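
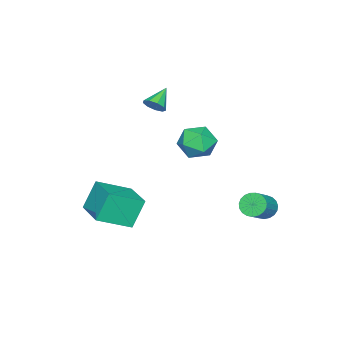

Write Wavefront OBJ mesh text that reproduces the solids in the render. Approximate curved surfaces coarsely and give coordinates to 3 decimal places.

v -0.381 -3.51 -4.111
v -1.142 -3.213 -2.485
v 0.891 -1.839 -3.821
v 0.129 -1.542 -2.195
v 1.031 -4.738 -3.225
v 0.269 -4.441 -1.599
v 2.302 -3.067 -2.935
v 1.541 -2.77 -1.309
v -1.928 1.419 2.102
v -1.193 0.905 2.764
v -1.927 -0.005 0.996
v -1.192 -0.519 1.658
v -2.238 -0.355 2.008
v -2.238 0.525 2.691
v -0.882 0.375 1.069
v -0.882 1.255 1.752
v -0.546 0.26 2.125
v -1.384 -0.191 2.706
v -1.736 1.091 1.054
v -2.574 0.64 1.635
v -4.228 2.847 -3.49
v -3.919 3.355 -3.963
v -2.644 3.401 -3.084
v -2.952 2.893 -2.61
v -4.069 3.541 -3.756
v -2.793 3.586 -2.877
v -4.246 3.607 -3.503
v -2.97 3.652 -2.623
v -4.42 3.541 -3.247
v -3.144 3.587 -2.368
v -4.56 3.356 -3.033
v -3.285 3.401 -2.154
v -4.644 3.083 -2.899
v -3.368 3.128 -2.019
v -4.655 2.768 -2.866
v -3.379 2.814 -1.987
v -4.592 2.468 -2.941
v -3.317 2.513 -2.062
v -4.467 2.233 -3.111
v -3.191 2.278 -2.232
v -4.3 2.104 -3.347
v -3.024 2.15 -2.467
v -4.12 2.104 -3.607
v -2.845 2.15 -2.728
v -3.96 2.232 -3.847
v -2.684 2.278 -2.968
v -3.845 2.467 -4.025
v -2.57 2.512 -3.146
v -3.797 2.767 -4.111
v -2.521 2.813 -3.231
v -3.823 3.082 -4.089
v -2.548 3.127 -3.209
v -2.334 -2.564 3.247
v -2.022 -2.176 3.68
v -3.466 -2.556 4.053
v -2.238 -1.924 3.374
v -2.499 -1.971 3.009
v -2.683 -2.296 2.755
v -2.703 -2.747 2.731
v -2.551 -3.112 2.948
v -2.297 -3.221 3.305
v -2.061 -3.023 3.635
v -1.952 -2.61 3.783
f 2 4 1
f 5 2 1
f 1 4 3
f 3 5 1
f 2 8 4
f 6 2 5
f 6 8 2
f 4 8 3
f 7 5 3
f 3 8 7
f 7 6 5
f 8 6 7
f 9 20 14
f 9 14 10
f 9 10 16
f 9 16 19
f 9 19 20
f 10 14 18
f 14 20 13
f 20 19 11
f 19 16 15
f 16 10 17
f 12 18 13
f 12 13 11
f 12 11 15
f 12 15 17
f 12 17 18
f 13 18 14
f 11 13 20
f 15 11 19
f 17 15 16
f 18 17 10
f 22 21 25
f 22 25 23
f 23 25 26
f 23 26 24
f 25 21 27
f 25 27 26
f 26 27 28
f 26 28 24
f 27 21 29
f 27 29 28
f 28 29 30
f 28 30 24
f 29 21 31
f 29 31 30
f 30 31 32
f 30 32 24
f 31 21 33
f 31 33 32
f 32 33 34
f 32 34 24
f 33 21 35
f 33 35 34
f 34 35 36
f 34 36 24
f 35 21 37
f 35 37 36
f 36 37 38
f 36 38 24
f 37 21 39
f 37 39 38
f 38 39 40
f 38 40 24
f 39 21 41
f 39 41 40
f 40 41 42
f 40 42 24
f 41 21 43
f 41 43 42
f 42 43 44
f 42 44 24
f 43 21 45
f 43 45 44
f 44 45 46
f 44 46 24
f 45 21 47
f 45 47 46
f 46 47 48
f 46 48 24
f 47 21 49
f 47 49 48
f 48 49 50
f 48 50 24
f 49 21 51
f 49 51 50
f 50 51 52
f 50 52 24
f 51 21 22
f 51 22 52
f 52 22 23
f 52 23 24
f 54 53 56
f 54 56 55
f 56 53 57
f 56 57 55
f 57 53 58
f 57 58 55
f 58 53 59
f 58 59 55
f 59 53 60
f 59 60 55
f 60 53 61
f 60 61 55
f 61 53 62
f 61 62 55
f 62 53 63
f 62 63 55
f 63 53 54
f 63 54 55



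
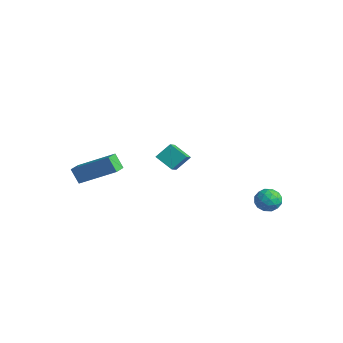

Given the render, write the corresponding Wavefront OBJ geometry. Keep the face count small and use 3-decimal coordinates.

v -0.361 -0.719 0.004
v -0.223 -0.037 0.666
v 0.427 -0.358 -0.533
v 0.565 0.324 0.128
v 0.295 -1.364 0.532
v 0.433 -0.682 1.193
v 1.083 -1.003 -0.006
v 1.221 -0.321 0.656
v 1.339 3.357 -3.051
v 1.558 3.696 -2.487
v 2.302 3.604 -3.573
v 2.521 3.943 -3.009
v 2.455 3.252 -2.995
v 1.86 3.1 -2.672
v 2 4.2 -3.388
v 1.405 4.048 -3.065
v 1.966 4.217 -2.695
v 2.248 3.631 -2.452
v 1.612 3.669 -3.608
v 1.894 3.083 -3.365
v 1.364 3.505 -2.723
v 2.496 3.795 -3.337
v 2.457 3.389 -3.329
v 2.586 3.588 -2.997
v 1.542 3.154 -2.832
v 1.67 3.354 -2.501
v 2.198 3.093 -2.799
v 2.19 3.946 -3.559
v 2.318 4.146 -3.228
v 1.274 3.712 -3.063
v 1.403 3.911 -2.731
v 1.662 4.207 -3.261
v 1.733 4.011 -2.514
v 2.299 4.156 -2.82
v 1.992 4.307 -3.043
v 1.643 4.217 -2.853
v 1.898 3.666 -2.371
v 2.464 3.811 -2.678
v 2.426 3.405 -2.67
v 2.076 3.316 -2.48
v 2.138 3.972 -2.493
v 1.396 3.489 -3.382
v 1.962 3.634 -3.689
v 1.784 3.984 -3.58
v 1.434 3.895 -3.39
v 1.561 3.144 -3.24
v 2.127 3.289 -3.546
v 2.217 3.083 -3.207
v 1.868 2.993 -3.017
v 1.722 3.328 -3.567
v -3.473 -3.215 -2.479
v -3.928 -3.375 -1.708
v -3.955 -2.582 -2.632
v -4.41 -2.742 -1.86
v -2.15 -1.958 -1.44
v -2.605 -2.118 -0.668
v -2.632 -1.325 -1.592
v -3.087 -1.485 -0.821
f 2 4 1
f 5 2 1
f 1 4 3
f 3 5 1
f 2 8 4
f 6 2 5
f 6 8 2
f 4 8 3
f 7 5 3
f 3 8 7
f 7 6 5
f 8 6 7
f 9 46 25
f 46 20 49
f 25 49 14
f 46 49 25
f 9 25 21
f 25 14 26
f 21 26 10
f 25 26 21
f 9 21 30
f 21 10 31
f 30 31 16
f 21 31 30
f 9 30 42
f 30 16 45
f 42 45 19
f 30 45 42
f 9 42 46
f 42 19 50
f 46 50 20
f 42 50 46
f 10 26 37
f 26 14 40
f 37 40 18
f 26 40 37
f 14 49 27
f 49 20 48
f 27 48 13
f 49 48 27
f 20 50 47
f 50 19 43
f 47 43 11
f 50 43 47
f 19 45 44
f 45 16 32
f 44 32 15
f 45 32 44
f 16 31 36
f 31 10 33
f 36 33 17
f 31 33 36
f 12 38 24
f 38 18 39
f 24 39 13
f 38 39 24
f 12 24 22
f 24 13 23
f 22 23 11
f 24 23 22
f 12 22 29
f 22 11 28
f 29 28 15
f 22 28 29
f 12 29 34
f 29 15 35
f 34 35 17
f 29 35 34
f 12 34 38
f 34 17 41
f 38 41 18
f 34 41 38
f 13 39 27
f 39 18 40
f 27 40 14
f 39 40 27
f 11 23 47
f 23 13 48
f 47 48 20
f 23 48 47
f 15 28 44
f 28 11 43
f 44 43 19
f 28 43 44
f 17 35 36
f 35 15 32
f 36 32 16
f 35 32 36
f 18 41 37
f 41 17 33
f 37 33 10
f 41 33 37
f 52 54 51
f 55 52 51
f 51 54 53
f 53 55 51
f 52 58 54
f 56 52 55
f 56 58 52
f 54 58 53
f 57 55 53
f 53 58 57
f 57 56 55
f 58 56 57



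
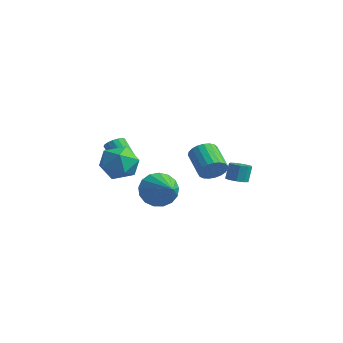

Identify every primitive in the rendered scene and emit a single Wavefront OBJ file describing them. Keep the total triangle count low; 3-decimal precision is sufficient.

v 0.841 3.627 -0.353
v 1.454 3.557 -0.293
v 1.392 3.884 0.714
v 0.779 3.953 0.653
v 1.365 3.95 -0.426
v 1.303 4.276 0.581
v 1.031 4.192 -0.525
v 0.969 4.518 0.482
v 0.608 4.169 -0.544
v 0.546 4.495 0.463
v 0.294 3.893 -0.473
v 0.232 4.219 0.533
v 0.236 3.492 -0.347
v 0.174 3.818 0.659
v 0.461 3.154 -0.224
v 0.399 3.481 0.783
v 0.864 3.038 -0.161
v 0.802 3.364 0.846
v 1.256 3.197 -0.188
v 1.194 3.523 0.818
v -1.198 -1.581 1.992
v -0.563 -2.194 1.212
v -1.737 -3.206 2.828
v -1.102 -3.819 2.048
v -0.561 -3.155 2.857
v -0.228 -2.151 2.34
v -2.072 -3.249 1.7
v -1.739 -2.245 1.183
v -1.103 -3.224 1.031
v -0.169 -3.166 1.746
v -2.131 -2.234 2.294
v -1.197 -2.176 3.009
v -0.784 3.463 -0.116
v -0.338 3.537 0.592
v -1.75 4.092 1.424
v -2.196 4.017 0.716
v -0.299 3.853 0.448
v -1.711 4.408 1.279
v -0.344 4.101 0.206
v -1.755 4.656 1.038
v -0.464 4.239 -0.091
v -1.876 4.794 0.74
v -0.641 4.243 -0.393
v -2.053 4.797 0.439
v -0.842 4.111 -0.646
v -2.254 4.666 0.185
v -1.033 3.868 -0.808
v -2.445 4.422 0.023
v -1.181 3.554 -0.851
v -2.593 4.109 -0.019
v -1.26 3.225 -0.766
v -2.672 3.78 0.066
v -1.257 2.937 -0.568
v -2.669 3.491 0.263
v -1.173 2.739 -0.293
v -2.584 3.294 0.539
v -1.021 2.667 0.013
v -2.433 3.222 0.845
v -0.828 2.732 0.297
v -2.24 3.287 1.129
v -0.627 2.924 0.509
v -2.039 3.479 1.341
v -0.454 3.209 0.614
v -1.866 3.763 1.445
v 1.653 -2.525 0.955
v 2.163 -2.098 0.104
v 3.347 -3.095 1.685
v 2.147 -1.711 0.446
v 2.017 -1.51 0.904
v 1.804 -1.541 1.374
v 1.556 -1.798 1.748
v 1.331 -2.222 1.94
v 1.179 -2.715 1.907
v 1.136 -3.165 1.655
v 1.212 -3.468 1.243
v 1.389 -3.555 0.766
v 1.626 -3.406 0.331
v 1.869 -3.056 0.04
v 2.063 -2.584 -0.042
v -2.64 -0.963 1.108
v -2.222 -0.775 1.51
v -3.322 -0.649 2.595
v -3.74 -0.837 2.192
v -2.316 -0.528 1.386
v -3.416 -0.402 2.471
v -2.484 -0.38 1.198
v -3.584 -0.254 2.283
v -2.688 -0.366 0.99
v -3.788 -0.241 2.075
v -2.881 -0.489 0.808
v -3.981 -0.363 1.893
v -3.019 -0.72 0.695
v -4.119 -0.595 1.78
v -3.07 -1.007 0.677
v -4.17 -0.882 1.762
v -3.022 -1.284 0.757
v -4.122 -1.158 1.842
v -2.887 -1.487 0.918
v -3.987 -1.361 2.002
v -2.696 -1.57 1.122
v -3.796 -1.444 2.206
v -2.491 -1.514 1.322
v -3.591 -1.388 2.407
v -2.321 -1.332 1.474
v -3.421 -1.206 2.559
v -2.224 -1.065 1.542
v -3.324 -0.939 2.626
f 2 1 5
f 2 5 3
f 3 5 6
f 3 6 4
f 5 1 7
f 5 7 6
f 6 7 8
f 6 8 4
f 7 1 9
f 7 9 8
f 8 9 10
f 8 10 4
f 9 1 11
f 9 11 10
f 10 11 12
f 10 12 4
f 11 1 13
f 11 13 12
f 12 13 14
f 12 14 4
f 13 1 15
f 13 15 14
f 14 15 16
f 14 16 4
f 15 1 17
f 15 17 16
f 16 17 18
f 16 18 4
f 17 1 19
f 17 19 18
f 18 19 20
f 18 20 4
f 19 1 2
f 19 2 20
f 20 2 3
f 20 3 4
f 21 32 26
f 21 26 22
f 21 22 28
f 21 28 31
f 21 31 32
f 22 26 30
f 26 32 25
f 32 31 23
f 31 28 27
f 28 22 29
f 24 30 25
f 24 25 23
f 24 23 27
f 24 27 29
f 24 29 30
f 25 30 26
f 23 25 32
f 27 23 31
f 29 27 28
f 30 29 22
f 34 33 37
f 34 37 35
f 35 37 38
f 35 38 36
f 37 33 39
f 37 39 38
f 38 39 40
f 38 40 36
f 39 33 41
f 39 41 40
f 40 41 42
f 40 42 36
f 41 33 43
f 41 43 42
f 42 43 44
f 42 44 36
f 43 33 45
f 43 45 44
f 44 45 46
f 44 46 36
f 45 33 47
f 45 47 46
f 46 47 48
f 46 48 36
f 47 33 49
f 47 49 48
f 48 49 50
f 48 50 36
f 49 33 51
f 49 51 50
f 50 51 52
f 50 52 36
f 51 33 53
f 51 53 52
f 52 53 54
f 52 54 36
f 53 33 55
f 53 55 54
f 54 55 56
f 54 56 36
f 55 33 57
f 55 57 56
f 56 57 58
f 56 58 36
f 57 33 59
f 57 59 58
f 58 59 60
f 58 60 36
f 59 33 61
f 59 61 60
f 60 61 62
f 60 62 36
f 61 33 63
f 61 63 62
f 62 63 64
f 62 64 36
f 63 33 34
f 63 34 64
f 64 34 35
f 64 35 36
f 66 65 68
f 66 68 67
f 68 65 69
f 68 69 67
f 69 65 70
f 69 70 67
f 70 65 71
f 70 71 67
f 71 65 72
f 71 72 67
f 72 65 73
f 72 73 67
f 73 65 74
f 73 74 67
f 74 65 75
f 74 75 67
f 75 65 76
f 75 76 67
f 76 65 77
f 76 77 67
f 77 65 78
f 77 78 67
f 78 65 79
f 78 79 67
f 79 65 66
f 79 66 67
f 81 80 84
f 81 84 82
f 82 84 85
f 82 85 83
f 84 80 86
f 84 86 85
f 85 86 87
f 85 87 83
f 86 80 88
f 86 88 87
f 87 88 89
f 87 89 83
f 88 80 90
f 88 90 89
f 89 90 91
f 89 91 83
f 90 80 92
f 90 92 91
f 91 92 93
f 91 93 83
f 92 80 94
f 92 94 93
f 93 94 95
f 93 95 83
f 94 80 96
f 94 96 95
f 95 96 97
f 95 97 83
f 96 80 98
f 96 98 97
f 97 98 99
f 97 99 83
f 98 80 100
f 98 100 99
f 99 100 101
f 99 101 83
f 100 80 102
f 100 102 101
f 101 102 103
f 101 103 83
f 102 80 104
f 102 104 103
f 103 104 105
f 103 105 83
f 104 80 106
f 104 106 105
f 105 106 107
f 105 107 83
f 106 80 81
f 106 81 107
f 107 81 82
f 107 82 83



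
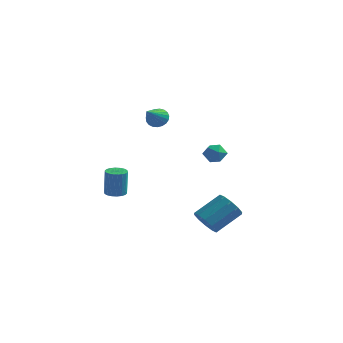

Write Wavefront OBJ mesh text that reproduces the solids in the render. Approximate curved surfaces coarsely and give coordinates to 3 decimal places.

v 1.482 1.389 0.628
v 2.053 0.869 0.533
v 0.627 0.491 0.407
v 1.198 -0.029 0.312
v 1.057 0.269 1.017
v 1.585 0.824 1.153
v 1.095 0.536 -0.213
v 1.623 1.091 -0.077
v 1.814 0.341 0.013
v 1.79 0.177 0.773
v 0.89 1.183 0.167
v 0.866 1.019 0.927
v 3.035 -4.462 -2.932
v 3.643 -4.325 -3.622
v 4.634 -3.061 -2.498
v 4.025 -3.198 -1.808
v 3.219 -3.941 -3.68
v 4.21 -2.677 -2.556
v 2.725 -3.756 -3.452
v 3.716 -2.492 -2.329
v 2.349 -3.841 -3.026
v 3.34 -2.577 -1.902
v 2.235 -4.163 -2.564
v 3.226 -2.899 -1.44
v 2.426 -4.599 -2.242
v 3.417 -3.335 -1.118
v 2.85 -4.983 -2.184
v 3.841 -3.719 -1.06
v 3.344 -5.168 -2.411
v 4.335 -3.904 -1.288
v 3.72 -5.083 -2.838
v 4.711 -3.819 -1.714
v 3.834 -4.761 -3.3
v 4.825 -3.497 -2.176
v -2.329 0.668 2.792
v -1.601 0.654 2.741
v -2.291 -0.868 3.748
v -1.643 0.812 2.997
v -1.804 0.946 3.217
v -2.056 1.031 3.364
v -2.355 1.053 3.412
v -2.649 1.009 3.353
v -2.888 0.906 3.197
v -3.031 0.762 2.971
v -3.052 0.602 2.714
v -2.948 0.453 2.47
v -2.737 0.341 2.283
v -2.455 0.286 2.183
v -2.152 0.297 2.189
v -1.879 0.373 2.299
v -1.684 0.499 2.494
v -4.04 -1.449 -2.808
v -3.465 -1.79 -2.852
v -3.365 -1.852 -1.076
v -3.94 -1.511 -1.032
v -3.374 -1.506 -2.848
v -3.274 -1.568 -1.071
v -3.414 -1.211 -2.835
v -3.314 -1.273 -1.059
v -3.579 -0.963 -2.817
v -3.479 -1.025 -1.041
v -3.835 -0.812 -2.798
v -3.735 -0.873 -1.021
v -4.132 -0.786 -2.78
v -4.031 -0.848 -1.004
v -4.41 -0.892 -2.768
v -4.31 -0.954 -0.992
v -4.615 -1.108 -2.764
v -4.515 -1.17 -0.988
v -4.706 -1.392 -2.769
v -4.606 -1.454 -0.992
v -4.666 -1.687 -2.781
v -4.566 -1.749 -1.005
v -4.501 -1.935 -2.799
v -4.401 -1.997 -1.023
v -4.245 -2.087 -2.819
v -4.145 -2.148 -1.042
v -3.949 -2.112 -2.836
v -3.848 -2.174 -1.06
v -3.67 -2.006 -2.848
v -3.57 -2.068 -1.072
f 1 12 6
f 1 6 2
f 1 2 8
f 1 8 11
f 1 11 12
f 2 6 10
f 6 12 5
f 12 11 3
f 11 8 7
f 8 2 9
f 4 10 5
f 4 5 3
f 4 3 7
f 4 7 9
f 4 9 10
f 5 10 6
f 3 5 12
f 7 3 11
f 9 7 8
f 10 9 2
f 14 13 17
f 14 17 15
f 15 17 18
f 15 18 16
f 17 13 19
f 17 19 18
f 18 19 20
f 18 20 16
f 19 13 21
f 19 21 20
f 20 21 22
f 20 22 16
f 21 13 23
f 21 23 22
f 22 23 24
f 22 24 16
f 23 13 25
f 23 25 24
f 24 25 26
f 24 26 16
f 25 13 27
f 25 27 26
f 26 27 28
f 26 28 16
f 27 13 29
f 27 29 28
f 28 29 30
f 28 30 16
f 29 13 31
f 29 31 30
f 30 31 32
f 30 32 16
f 31 13 33
f 31 33 32
f 32 33 34
f 32 34 16
f 33 13 14
f 33 14 34
f 34 14 15
f 34 15 16
f 36 35 38
f 36 38 37
f 38 35 39
f 38 39 37
f 39 35 40
f 39 40 37
f 40 35 41
f 40 41 37
f 41 35 42
f 41 42 37
f 42 35 43
f 42 43 37
f 43 35 44
f 43 44 37
f 44 35 45
f 44 45 37
f 45 35 46
f 45 46 37
f 46 35 47
f 46 47 37
f 47 35 48
f 47 48 37
f 48 35 49
f 48 49 37
f 49 35 50
f 49 50 37
f 50 35 51
f 50 51 37
f 51 35 36
f 51 36 37
f 53 52 56
f 53 56 54
f 54 56 57
f 54 57 55
f 56 52 58
f 56 58 57
f 57 58 59
f 57 59 55
f 58 52 60
f 58 60 59
f 59 60 61
f 59 61 55
f 60 52 62
f 60 62 61
f 61 62 63
f 61 63 55
f 62 52 64
f 62 64 63
f 63 64 65
f 63 65 55
f 64 52 66
f 64 66 65
f 65 66 67
f 65 67 55
f 66 52 68
f 66 68 67
f 67 68 69
f 67 69 55
f 68 52 70
f 68 70 69
f 69 70 71
f 69 71 55
f 70 52 72
f 70 72 71
f 71 72 73
f 71 73 55
f 72 52 74
f 72 74 73
f 73 74 75
f 73 75 55
f 74 52 76
f 74 76 75
f 75 76 77
f 75 77 55
f 76 52 78
f 76 78 77
f 77 78 79
f 77 79 55
f 78 52 80
f 78 80 79
f 79 80 81
f 79 81 55
f 80 52 53
f 80 53 81
f 81 53 54
f 81 54 55



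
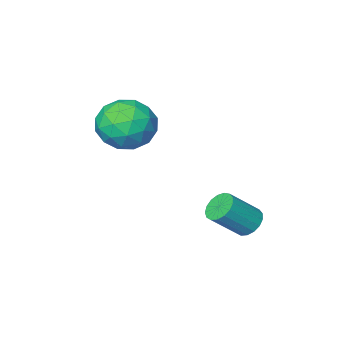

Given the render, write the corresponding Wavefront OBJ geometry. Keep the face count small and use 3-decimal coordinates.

v 0.483 3.203 -4.371
v 0.892 3.099 -4.826
v 1.945 2.934 -3.844
v 1.537 3.037 -3.389
v 0.901 3.393 -4.788
v 1.955 3.228 -3.805
v 0.816 3.644 -4.653
v 1.869 3.478 -3.671
v 0.654 3.793 -4.455
v 1.707 3.628 -3.472
v 0.452 3.807 -4.237
v 1.506 3.642 -3.254
v 0.259 3.683 -4.05
v 1.312 3.518 -3.067
v 0.116 3.448 -3.936
v 1.169 3.283 -2.954
v 0.058 3.158 -3.923
v 1.111 2.993 -2.94
v 0.097 2.877 -4.012
v 1.15 2.712 -3.029
v 0.225 2.671 -4.183
v 1.278 2.506 -3.201
v 0.412 2.587 -4.398
v 1.465 2.422 -3.415
v 0.615 2.644 -4.606
v 1.668 2.479 -3.624
v 0.788 2.829 -4.761
v 1.842 2.664 -3.778
v 2.745 0.553 0.404
v 3.336 1.284 -0.194
v 3.484 -0.804 -0.526
v 4.075 -0.073 -1.124
v 4.307 -0.228 -0.045
v 3.851 0.611 0.53
v 2.969 -0.131 -1.25
v 2.513 0.708 -0.675
v 3.475 0.862 -1.216
v 4.302 0.802 -0.471
v 2.518 -0.322 -0.249
v 3.345 -0.382 0.496
v 2.975 1.038 0.186
v 3.845 -0.558 -0.906
v 3.981 -0.649 -0.272
v 4.329 -0.219 -0.624
v 3.278 0.642 0.612
v 3.625 1.072 0.261
v 4.196 0.183 0.348
v 3.195 -0.592 -0.981
v 3.542 -0.162 -1.332
v 2.491 0.699 -0.096
v 2.839 1.129 -0.448
v 2.624 0.297 -1.068
v 3.405 1.219 -0.766
v 3.839 0.422 -1.312
v 3.189 0.387 -1.386
v 2.921 0.88 -1.049
v 3.891 1.184 -0.328
v 4.325 0.387 -0.874
v 4.462 0.295 -0.24
v 4.193 0.788 0.098
v 3.972 0.936 -0.928
v 2.495 0.093 0.154
v 2.929 -0.704 -0.392
v 2.627 -0.308 -0.818
v 2.358 0.185 -0.48
v 2.981 0.058 0.592
v 3.415 -0.739 0.046
v 3.899 -0.4 0.329
v 3.631 0.093 0.666
v 2.848 -0.456 0.208
f 2 1 5
f 2 5 3
f 3 5 6
f 3 6 4
f 5 1 7
f 5 7 6
f 6 7 8
f 6 8 4
f 7 1 9
f 7 9 8
f 8 9 10
f 8 10 4
f 9 1 11
f 9 11 10
f 10 11 12
f 10 12 4
f 11 1 13
f 11 13 12
f 12 13 14
f 12 14 4
f 13 1 15
f 13 15 14
f 14 15 16
f 14 16 4
f 15 1 17
f 15 17 16
f 16 17 18
f 16 18 4
f 17 1 19
f 17 19 18
f 18 19 20
f 18 20 4
f 19 1 21
f 19 21 20
f 20 21 22
f 20 22 4
f 21 1 23
f 21 23 22
f 22 23 24
f 22 24 4
f 23 1 25
f 23 25 24
f 24 25 26
f 24 26 4
f 25 1 27
f 25 27 26
f 26 27 28
f 26 28 4
f 27 1 2
f 27 2 28
f 28 2 3
f 28 3 4
f 29 66 45
f 66 40 69
f 45 69 34
f 66 69 45
f 29 45 41
f 45 34 46
f 41 46 30
f 45 46 41
f 29 41 50
f 41 30 51
f 50 51 36
f 41 51 50
f 29 50 62
f 50 36 65
f 62 65 39
f 50 65 62
f 29 62 66
f 62 39 70
f 66 70 40
f 62 70 66
f 30 46 57
f 46 34 60
f 57 60 38
f 46 60 57
f 34 69 47
f 69 40 68
f 47 68 33
f 69 68 47
f 40 70 67
f 70 39 63
f 67 63 31
f 70 63 67
f 39 65 64
f 65 36 52
f 64 52 35
f 65 52 64
f 36 51 56
f 51 30 53
f 56 53 37
f 51 53 56
f 32 58 44
f 58 38 59
f 44 59 33
f 58 59 44
f 32 44 42
f 44 33 43
f 42 43 31
f 44 43 42
f 32 42 49
f 42 31 48
f 49 48 35
f 42 48 49
f 32 49 54
f 49 35 55
f 54 55 37
f 49 55 54
f 32 54 58
f 54 37 61
f 58 61 38
f 54 61 58
f 33 59 47
f 59 38 60
f 47 60 34
f 59 60 47
f 31 43 67
f 43 33 68
f 67 68 40
f 43 68 67
f 35 48 64
f 48 31 63
f 64 63 39
f 48 63 64
f 37 55 56
f 55 35 52
f 56 52 36
f 55 52 56
f 38 61 57
f 61 37 53
f 57 53 30
f 61 53 57



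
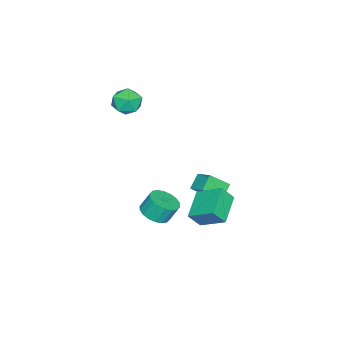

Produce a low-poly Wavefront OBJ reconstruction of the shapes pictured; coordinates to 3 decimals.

v -1.743 -2.134 4.1
v -0.999 -2.173 3.373
v -1.921 -3.807 4.007
v -1.177 -3.846 3.28
v -0.932 -3.602 4.262
v -0.822 -2.568 4.319
v -2.098 -3.412 3.061
v -1.988 -2.378 3.118
v -1.219 -2.962 2.73
v -0.498 -3.08 3.472
v -2.422 -2.9 3.908
v -1.701 -3.018 4.65
v 2.838 0.816 -1.803
v 3.689 1.259 -1.794
v 3.414 1.767 -0.708
v 2.562 1.324 -0.717
v 3.437 1.542 -1.991
v 3.161 2.05 -0.905
v 3.065 1.682 -2.15
v 2.79 2.19 -1.064
v 2.649 1.649 -2.241
v 2.374 2.157 -1.155
v 2.27 1.452 -2.244
v 1.995 1.96 -1.159
v 2.004 1.129 -2.161
v 1.728 1.637 -1.075
v 1.902 0.744 -2.006
v 1.627 1.252 -0.921
v 1.986 0.373 -1.812
v 1.711 0.881 -0.726
v 2.239 0.09 -1.615
v 1.963 0.598 -0.529
v 2.61 -0.05 -1.456
v 2.335 0.458 -0.37
v 3.026 -0.017 -1.365
v 2.751 0.491 -0.279
v 3.405 0.18 -1.361
v 3.13 0.688 -0.276
v 3.672 0.503 -1.445
v 3.396 1.011 -0.359
v 3.773 0.888 -1.599
v 3.498 1.396 -0.514
v -3.764 0.474 -3.202
v -3.166 1.518 -2.568
v -4.452 1.462 -4.178
v -3.854 2.506 -3.544
v -2.866 0.394 -3.916
v -2.268 1.438 -3.282
v -3.554 1.382 -4.892
v -2.956 2.426 -4.258
v 1.442 2.753 -0.316
v 1.551 4.311 0.579
v 0.994 3.309 -1.23
v 1.104 4.867 -0.335
v 3.236 3.033 -1.025
v 3.346 4.591 -0.13
v 2.789 3.589 -1.939
v 2.898 5.147 -1.044
f 1 12 6
f 1 6 2
f 1 2 8
f 1 8 11
f 1 11 12
f 2 6 10
f 6 12 5
f 12 11 3
f 11 8 7
f 8 2 9
f 4 10 5
f 4 5 3
f 4 3 7
f 4 7 9
f 4 9 10
f 5 10 6
f 3 5 12
f 7 3 11
f 9 7 8
f 10 9 2
f 14 13 17
f 14 17 15
f 15 17 18
f 15 18 16
f 17 13 19
f 17 19 18
f 18 19 20
f 18 20 16
f 19 13 21
f 19 21 20
f 20 21 22
f 20 22 16
f 21 13 23
f 21 23 22
f 22 23 24
f 22 24 16
f 23 13 25
f 23 25 24
f 24 25 26
f 24 26 16
f 25 13 27
f 25 27 26
f 26 27 28
f 26 28 16
f 27 13 29
f 27 29 28
f 28 29 30
f 28 30 16
f 29 13 31
f 29 31 30
f 30 31 32
f 30 32 16
f 31 13 33
f 31 33 32
f 32 33 34
f 32 34 16
f 33 13 35
f 33 35 34
f 34 35 36
f 34 36 16
f 35 13 37
f 35 37 36
f 36 37 38
f 36 38 16
f 37 13 39
f 37 39 38
f 38 39 40
f 38 40 16
f 39 13 41
f 39 41 40
f 40 41 42
f 40 42 16
f 41 13 14
f 41 14 42
f 42 14 15
f 42 15 16
f 44 46 43
f 47 44 43
f 43 46 45
f 45 47 43
f 44 50 46
f 48 44 47
f 48 50 44
f 46 50 45
f 49 47 45
f 45 50 49
f 49 48 47
f 50 48 49
f 52 54 51
f 55 52 51
f 51 54 53
f 53 55 51
f 52 58 54
f 56 52 55
f 56 58 52
f 54 58 53
f 57 55 53
f 53 58 57
f 57 56 55
f 58 56 57



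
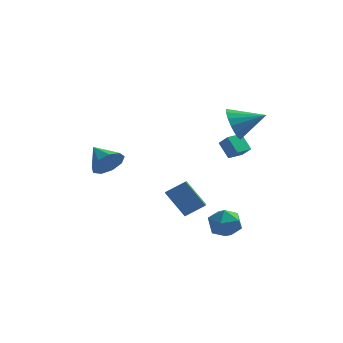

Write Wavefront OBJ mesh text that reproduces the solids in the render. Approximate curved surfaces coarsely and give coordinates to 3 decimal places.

v -0.315 0.846 -2.459
v 0.64 1.332 -1.797
v -0.521 1.821 -2.876
v 0.434 2.307 -2.214
v 0.826 0.493 -3.846
v 1.781 0.979 -3.184
v 0.62 1.468 -4.263
v 1.575 1.954 -3.601
v 2.743 2.937 1.896
v 3.189 2.592 0.998
v 4.357 3.283 2.564
v 3.117 3.088 0.915
v 2.96 3.549 1.057
v 2.753 3.87 1.391
v 2.544 3.977 1.841
v 2.38 3.846 2.303
v 2.3 3.507 2.672
v 2.321 3.038 2.863
v 2.439 2.545 2.832
v 2.627 2.143 2.587
v 2.841 1.922 2.184
v 3.033 1.934 1.715
v 3.159 2.176 1.287
v -3.134 0.27 -0.451
v -2.549 0.379 0.315
v -4.186 1.13 0.231
v -2.439 0.863 -0.125
v -2.654 1.07 -0.718
v -3.094 0.903 -1.186
v -3.553 0.44 -1.31
v -3.815 -0.102 -1.032
v -3.759 -0.47 -0.483
v -3.411 -0.492 0.081
v -2.933 -0.156 0.396
v 2.487 2.938 -0.572
v 3.03 2.584 0.052
v 1.86 3.41 0.241
v 2.403 3.056 0.865
v 3.037 3.724 -0.605
v 3.58 3.37 0.019
v 2.41 4.196 0.208
v 2.953 3.842 0.832
v 2.6 0.42 -3.239
v 3.111 0.608 -4.064
v 3.069 -1.108 -3.296
v 3.58 -0.92 -4.121
v 3.878 -0.541 -3.258
v 3.588 0.403 -3.222
v 2.592 -0.903 -4.138
v 2.302 0.041 -4.102
v 3.106 -0.21 -4.619
v 3.901 0.014 -4.075
v 2.279 -0.514 -3.285
v 3.074 -0.29 -2.741
f 2 4 1
f 5 2 1
f 1 4 3
f 3 5 1
f 2 8 4
f 6 2 5
f 6 8 2
f 4 8 3
f 7 5 3
f 3 8 7
f 7 6 5
f 8 6 7
f 10 9 12
f 10 12 11
f 12 9 13
f 12 13 11
f 13 9 14
f 13 14 11
f 14 9 15
f 14 15 11
f 15 9 16
f 15 16 11
f 16 9 17
f 16 17 11
f 17 9 18
f 17 18 11
f 18 9 19
f 18 19 11
f 19 9 20
f 19 20 11
f 20 9 21
f 20 21 11
f 21 9 22
f 21 22 11
f 22 9 23
f 22 23 11
f 23 9 10
f 23 10 11
f 25 24 27
f 25 27 26
f 27 24 28
f 27 28 26
f 28 24 29
f 28 29 26
f 29 24 30
f 29 30 26
f 30 24 31
f 30 31 26
f 31 24 32
f 31 32 26
f 32 24 33
f 32 33 26
f 33 24 34
f 33 34 26
f 34 24 25
f 34 25 26
f 36 38 35
f 39 36 35
f 35 38 37
f 37 39 35
f 36 42 38
f 40 36 39
f 40 42 36
f 38 42 37
f 41 39 37
f 37 42 41
f 41 40 39
f 42 40 41
f 43 54 48
f 43 48 44
f 43 44 50
f 43 50 53
f 43 53 54
f 44 48 52
f 48 54 47
f 54 53 45
f 53 50 49
f 50 44 51
f 46 52 47
f 46 47 45
f 46 45 49
f 46 49 51
f 46 51 52
f 47 52 48
f 45 47 54
f 49 45 53
f 51 49 50
f 52 51 44



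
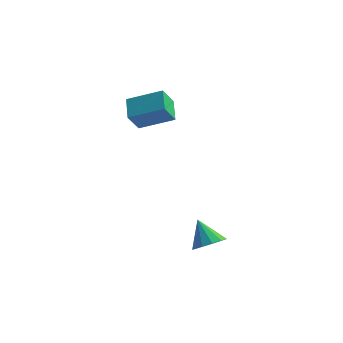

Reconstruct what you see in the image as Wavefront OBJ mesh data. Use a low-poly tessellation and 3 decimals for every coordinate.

v -3.076 1.352 2.379
v -3.251 0.45 3.526
v -3.802 2.489 3.163
v -3.976 1.587 4.31
v -1.164 2.013 3.19
v -1.338 1.111 4.337
v -1.889 3.15 3.974
v -2.064 2.248 5.121
v 4.095 -4.136 -2.052
v 4.562 -4.785 -1.52
v 3.165 -3.704 -0.708
v 4.84 -4.323 -1.475
v 4.882 -3.802 -1.614
v 4.674 -3.387 -1.891
v 4.283 -3.209 -2.219
v 3.832 -3.326 -2.494
v 3.464 -3.7 -2.629
v 3.298 -4.212 -2.58
v 3.384 -4.7 -2.363
v 3.696 -5.009 -2.048
v 4.135 -5.041 -1.733
f 2 4 1
f 5 2 1
f 1 4 3
f 3 5 1
f 2 8 4
f 6 2 5
f 6 8 2
f 4 8 3
f 7 5 3
f 3 8 7
f 7 6 5
f 8 6 7
f 10 9 12
f 10 12 11
f 12 9 13
f 12 13 11
f 13 9 14
f 13 14 11
f 14 9 15
f 14 15 11
f 15 9 16
f 15 16 11
f 16 9 17
f 16 17 11
f 17 9 18
f 17 18 11
f 18 9 19
f 18 19 11
f 19 9 20
f 19 20 11
f 20 9 21
f 20 21 11
f 21 9 10
f 21 10 11



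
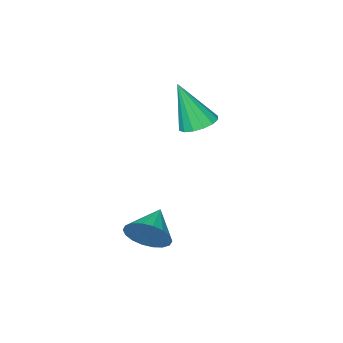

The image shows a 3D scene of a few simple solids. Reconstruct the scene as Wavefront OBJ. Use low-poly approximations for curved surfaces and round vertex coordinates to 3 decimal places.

v 0.607 -0.895 -0.854
v 1.128 -1.094 -0.122
v -0.487 -1.605 -0.266
v 0.955 -0.739 -0.017
v 0.712 -0.414 -0.077
v 0.449 -0.185 -0.291
v 0.217 -0.097 -0.616
v 0.062 -0.167 -0.989
v 0.015 -0.381 -1.334
v 0.085 -0.697 -1.585
v 0.259 -1.052 -1.691
v 0.502 -1.376 -1.631
v 0.765 -1.605 -1.417
v 0.997 -1.694 -1.091
v 1.152 -1.624 -0.719
v 1.199 -1.41 -0.373
v -3.538 -3.337 2.396
v -2.825 -3.587 2.134
v -3.042 -3.983 4.364
v -2.765 -3.193 2.248
v -2.913 -2.838 2.402
v -3.228 -2.617 2.554
v -3.626 -2.588 2.664
v -4.001 -2.76 2.702
v -4.252 -3.087 2.658
v -4.311 -3.48 2.544
v -4.164 -3.835 2.39
v -3.849 -4.057 2.238
v -3.451 -4.085 2.128
v -3.076 -3.913 2.09
f 2 1 4
f 2 4 3
f 4 1 5
f 4 5 3
f 5 1 6
f 5 6 3
f 6 1 7
f 6 7 3
f 7 1 8
f 7 8 3
f 8 1 9
f 8 9 3
f 9 1 10
f 9 10 3
f 10 1 11
f 10 11 3
f 11 1 12
f 11 12 3
f 12 1 13
f 12 13 3
f 13 1 14
f 13 14 3
f 14 1 15
f 14 15 3
f 15 1 16
f 15 16 3
f 16 1 2
f 16 2 3
f 18 17 20
f 18 20 19
f 20 17 21
f 20 21 19
f 21 17 22
f 21 22 19
f 22 17 23
f 22 23 19
f 23 17 24
f 23 24 19
f 24 17 25
f 24 25 19
f 25 17 26
f 25 26 19
f 26 17 27
f 26 27 19
f 27 17 28
f 27 28 19
f 28 17 29
f 28 29 19
f 29 17 30
f 29 30 19
f 30 17 18
f 30 18 19



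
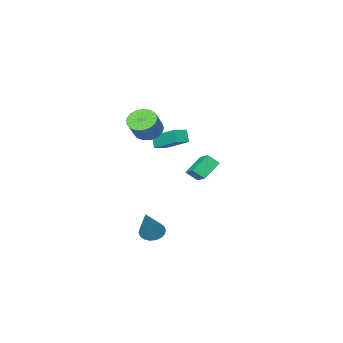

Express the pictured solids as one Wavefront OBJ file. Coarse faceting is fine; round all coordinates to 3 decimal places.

v 0.919 -0.671 3.11
v 1.237 -0.122 2.607
v 2.019 0.321 3.588
v 1.701 -0.229 4.09
v 0.935 0.062 2.766
v 1.717 0.505 3.746
v 0.629 0.077 3.003
v 1.411 0.52 3.984
v 0.389 -0.079 3.265
v 1.171 0.364 4.245
v 0.271 -0.371 3.491
v 1.053 0.072 4.472
v 0.301 -0.732 3.63
v 1.083 -0.289 4.61
v 0.473 -1.079 3.65
v 1.255 -0.636 4.63
v 0.747 -1.332 3.546
v 1.529 -0.889 4.526
v 1.06 -1.435 3.342
v 1.842 -0.992 4.322
v 1.342 -1.362 3.085
v 2.124 -0.919 4.065
v 1.526 -1.131 2.834
v 2.308 -0.688 3.814
v 1.571 -0.795 2.646
v 2.353 -0.352 3.626
v 1.467 -0.431 2.564
v 2.249 0.012 3.544
v -2.421 -0.767 -1.323
v -3.474 -0.822 -0.48
v -2.045 0.285 -0.785
v -3.098 0.23 0.058
v -1.962 -1.21 -0.778
v -3.015 -1.265 0.065
v -1.586 -0.158 -0.24
v -2.639 -0.213 0.603
v -0.229 -0.607 1.585
v -0.38 -0.98 2.288
v -0.314 1.078 2.46
v -0.466 0.705 3.163
v 0.566 -0.645 1.737
v 0.414 -1.018 2.44
v 0.48 1.04 2.612
v 0.329 0.667 3.315
v 1.583 0.451 -3.593
v 2.166 0.534 -3.972
v 2.597 1.209 -1.867
v 2.021 0.807 -4.007
v 1.789 1.01 -3.96
v 1.517 1.103 -3.84
v 1.257 1.066 -3.671
v 1.062 0.907 -3.487
v 0.971 0.658 -3.324
v 1 0.368 -3.214
v 1.145 0.095 -3.179
v 1.377 -0.108 -3.226
v 1.649 -0.2 -3.345
v 1.908 -0.164 -3.514
v 2.103 -0.005 -3.698
v 2.195 0.244 -3.861
f 2 1 5
f 2 5 3
f 3 5 6
f 3 6 4
f 5 1 7
f 5 7 6
f 6 7 8
f 6 8 4
f 7 1 9
f 7 9 8
f 8 9 10
f 8 10 4
f 9 1 11
f 9 11 10
f 10 11 12
f 10 12 4
f 11 1 13
f 11 13 12
f 12 13 14
f 12 14 4
f 13 1 15
f 13 15 14
f 14 15 16
f 14 16 4
f 15 1 17
f 15 17 16
f 16 17 18
f 16 18 4
f 17 1 19
f 17 19 18
f 18 19 20
f 18 20 4
f 19 1 21
f 19 21 20
f 20 21 22
f 20 22 4
f 21 1 23
f 21 23 22
f 22 23 24
f 22 24 4
f 23 1 25
f 23 25 24
f 24 25 26
f 24 26 4
f 25 1 27
f 25 27 26
f 26 27 28
f 26 28 4
f 27 1 2
f 27 2 28
f 28 2 3
f 28 3 4
f 30 32 29
f 33 30 29
f 29 32 31
f 31 33 29
f 30 36 32
f 34 30 33
f 34 36 30
f 32 36 31
f 35 33 31
f 31 36 35
f 35 34 33
f 36 34 35
f 38 40 37
f 41 38 37
f 37 40 39
f 39 41 37
f 38 44 40
f 42 38 41
f 42 44 38
f 40 44 39
f 43 41 39
f 39 44 43
f 43 42 41
f 44 42 43
f 46 45 48
f 46 48 47
f 48 45 49
f 48 49 47
f 49 45 50
f 49 50 47
f 50 45 51
f 50 51 47
f 51 45 52
f 51 52 47
f 52 45 53
f 52 53 47
f 53 45 54
f 53 54 47
f 54 45 55
f 54 55 47
f 55 45 56
f 55 56 47
f 56 45 57
f 56 57 47
f 57 45 58
f 57 58 47
f 58 45 59
f 58 59 47
f 59 45 60
f 59 60 47
f 60 45 46
f 60 46 47



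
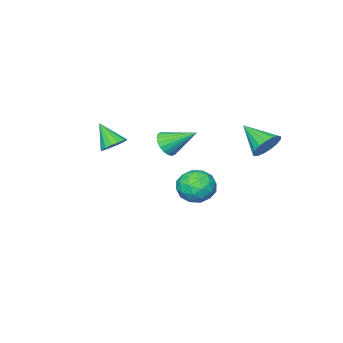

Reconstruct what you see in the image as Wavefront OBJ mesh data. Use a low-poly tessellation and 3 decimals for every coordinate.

v -0.621 -3.877 0.298
v -0.36 -4.161 0.87
v -1.279 -2.703 1.182
v -0.149 -3.983 0.79
v -0.02 -3.787 0.625
v 0.005 -3.606 0.404
v -0.078 -3.472 0.164
v -0.255 -3.408 -0.052
v -0.496 -3.425 -0.208
v -0.758 -3.521 -0.277
v -0.996 -3.677 -0.246
v -1.169 -3.869 -0.121
v -1.248 -4.062 0.077
v -1.218 -4.222 0.312
v -1.085 -4.323 0.546
v -0.872 -4.347 0.736
v -0.615 -4.29 0.851
v -1.636 1.132 1.673
v -0.942 1.016 1.387
v -1.544 -0.172 2.427
v -0.879 1.199 1.695
v -0.99 1.366 1.998
v -1.249 1.48 2.227
v -1.597 1.514 2.328
v -1.953 1.461 2.28
v -2.237 1.333 2.092
v -2.383 1.158 1.809
v -2.358 0.978 1.494
v -2.168 0.833 1.22
v -1.856 0.756 1.05
v -1.493 0.766 1.022
v -1.163 0.86 1.144
v 3.917 -1.937 2.429
v 4.352 -2.236 2.143
v 3.983 -2.763 3.391
v 4.5 -2.024 2.314
v 4.491 -1.788 2.517
v 4.329 -1.593 2.696
v 4.057 -1.49 2.803
v 3.747 -1.506 2.81
v 3.482 -1.638 2.715
v 3.334 -1.851 2.543
v 3.342 -2.086 2.34
v 3.505 -2.282 2.162
v 3.777 -2.385 2.054
v 4.087 -2.368 2.047
v -0.88 -1.422 -2.136
v -0.347 -2.122 -2.455
v -1.213 -2.238 -0.905
v -0.68 -2.938 -1.224
v -0.284 -2.138 -0.942
v -0.078 -1.634 -1.703
v -1.482 -2.726 -1.657
v -1.276 -2.222 -2.418
v -0.719 -2.928 -2.159
v 0.022 -2.564 -1.717
v -1.582 -1.796 -1.643
v -0.841 -1.432 -1.201
v -0.584 -1.7 -2.404
v -0.976 -2.66 -0.956
v -0.743 -2.19 -0.791
v -0.429 -2.601 -0.978
v -0.426 -1.413 -1.962
v -0.113 -1.825 -2.149
v -0.076 -1.834 -1.26
v -1.447 -2.535 -1.211
v -1.134 -2.947 -1.398
v -1.131 -1.759 -2.382
v -0.817 -2.17 -2.569
v -1.484 -2.526 -2.1
v -0.489 -2.585 -2.417
v -0.685 -3.065 -1.693
v -1.157 -2.941 -1.948
v -1.036 -2.644 -2.395
v -0.054 -2.371 -2.158
v -0.25 -2.851 -1.434
v -0.017 -2.381 -1.268
v 0.104 -2.085 -1.716
v -0.272 -2.845 -1.984
v -1.31 -1.509 -1.926
v -1.506 -1.989 -1.202
v -1.664 -2.275 -1.644
v -1.543 -1.979 -2.092
v -0.875 -1.295 -1.667
v -1.071 -1.775 -0.943
v -0.524 -1.716 -0.965
v -0.403 -1.419 -1.412
v -1.288 -1.515 -1.376
f 2 1 4
f 2 4 3
f 4 1 5
f 4 5 3
f 5 1 6
f 5 6 3
f 6 1 7
f 6 7 3
f 7 1 8
f 7 8 3
f 8 1 9
f 8 9 3
f 9 1 10
f 9 10 3
f 10 1 11
f 10 11 3
f 11 1 12
f 11 12 3
f 12 1 13
f 12 13 3
f 13 1 14
f 13 14 3
f 14 1 15
f 14 15 3
f 15 1 16
f 15 16 3
f 16 1 17
f 16 17 3
f 17 1 2
f 17 2 3
f 19 18 21
f 19 21 20
f 21 18 22
f 21 22 20
f 22 18 23
f 22 23 20
f 23 18 24
f 23 24 20
f 24 18 25
f 24 25 20
f 25 18 26
f 25 26 20
f 26 18 27
f 26 27 20
f 27 18 28
f 27 28 20
f 28 18 29
f 28 29 20
f 29 18 30
f 29 30 20
f 30 18 31
f 30 31 20
f 31 18 32
f 31 32 20
f 32 18 19
f 32 19 20
f 34 33 36
f 34 36 35
f 36 33 37
f 36 37 35
f 37 33 38
f 37 38 35
f 38 33 39
f 38 39 35
f 39 33 40
f 39 40 35
f 40 33 41
f 40 41 35
f 41 33 42
f 41 42 35
f 42 33 43
f 42 43 35
f 43 33 44
f 43 44 35
f 44 33 45
f 44 45 35
f 45 33 46
f 45 46 35
f 46 33 34
f 46 34 35
f 47 84 63
f 84 58 87
f 63 87 52
f 84 87 63
f 47 63 59
f 63 52 64
f 59 64 48
f 63 64 59
f 47 59 68
f 59 48 69
f 68 69 54
f 59 69 68
f 47 68 80
f 68 54 83
f 80 83 57
f 68 83 80
f 47 80 84
f 80 57 88
f 84 88 58
f 80 88 84
f 48 64 75
f 64 52 78
f 75 78 56
f 64 78 75
f 52 87 65
f 87 58 86
f 65 86 51
f 87 86 65
f 58 88 85
f 88 57 81
f 85 81 49
f 88 81 85
f 57 83 82
f 83 54 70
f 82 70 53
f 83 70 82
f 54 69 74
f 69 48 71
f 74 71 55
f 69 71 74
f 50 76 62
f 76 56 77
f 62 77 51
f 76 77 62
f 50 62 60
f 62 51 61
f 60 61 49
f 62 61 60
f 50 60 67
f 60 49 66
f 67 66 53
f 60 66 67
f 50 67 72
f 67 53 73
f 72 73 55
f 67 73 72
f 50 72 76
f 72 55 79
f 76 79 56
f 72 79 76
f 51 77 65
f 77 56 78
f 65 78 52
f 77 78 65
f 49 61 85
f 61 51 86
f 85 86 58
f 61 86 85
f 53 66 82
f 66 49 81
f 82 81 57
f 66 81 82
f 55 73 74
f 73 53 70
f 74 70 54
f 73 70 74
f 56 79 75
f 79 55 71
f 75 71 48
f 79 71 75



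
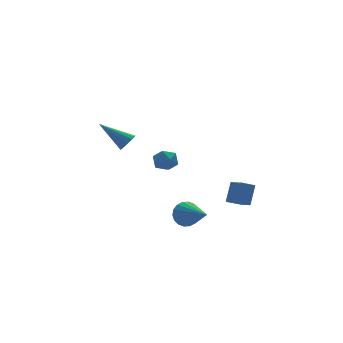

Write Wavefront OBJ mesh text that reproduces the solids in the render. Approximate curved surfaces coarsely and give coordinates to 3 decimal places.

v -2.485 -2.093 2.528
v -2.098 -2.086 2.889
v -3.455 -1.107 3.552
v -2.048 -1.87 2.728
v -2.115 -1.713 2.513
v -2.282 -1.658 2.303
v -2.503 -1.72 2.152
v -2.719 -1.881 2.103
v -2.873 -2.099 2.167
v -2.923 -2.315 2.328
v -2.855 -2.472 2.543
v -2.689 -2.527 2.754
v -2.467 -2.466 2.904
v -2.251 -2.305 2.954
v 3.939 -1.496 -3.383
v 3.931 -2.366 -3.028
v 3.168 -1.355 -3.055
v 3.16 -2.225 -2.7
v 4.46 -1.075 -2.34
v 4.452 -1.945 -1.985
v 3.689 -0.934 -2.012
v 3.681 -1.804 -1.657
v 0.722 -1.806 -3.08
v 1.086 -2.039 -3.693
v 0.838 -3.574 -2.34
v 1.334 -1.939 -3.493
v 1.461 -1.813 -3.211
v 1.441 -1.685 -2.903
v 1.279 -1.582 -2.63
v 1.007 -1.522 -2.447
v 0.678 -1.519 -2.388
v 0.358 -1.573 -2.467
v 0.11 -1.673 -2.667
v -0.016 -1.799 -2.949
v 0.003 -1.927 -3.257
v 0.165 -2.03 -3.529
v 0.438 -2.09 -3.713
v 0.766 -2.093 -3.772
v 0.489 1.065 -0.345
v 1.172 1.084 -0.17
v 0.648 0.056 -0.85
v 1.331 0.075 -0.675
v 0.841 -0.006 -0.176
v 0.743 0.617 0.137
v 1.077 0.523 -1.157
v 0.979 1.146 -0.844
v 1.535 0.75 -0.672
v 1.389 0.422 -0.065
v 0.431 0.718 -0.955
v 0.285 0.39 -0.348
f 2 1 4
f 2 4 3
f 4 1 5
f 4 5 3
f 5 1 6
f 5 6 3
f 6 1 7
f 6 7 3
f 7 1 8
f 7 8 3
f 8 1 9
f 8 9 3
f 9 1 10
f 9 10 3
f 10 1 11
f 10 11 3
f 11 1 12
f 11 12 3
f 12 1 13
f 12 13 3
f 13 1 14
f 13 14 3
f 14 1 2
f 14 2 3
f 16 18 15
f 19 16 15
f 15 18 17
f 17 19 15
f 16 22 18
f 20 16 19
f 20 22 16
f 18 22 17
f 21 19 17
f 17 22 21
f 21 20 19
f 22 20 21
f 24 23 26
f 24 26 25
f 26 23 27
f 26 27 25
f 27 23 28
f 27 28 25
f 28 23 29
f 28 29 25
f 29 23 30
f 29 30 25
f 30 23 31
f 30 31 25
f 31 23 32
f 31 32 25
f 32 23 33
f 32 33 25
f 33 23 34
f 33 34 25
f 34 23 35
f 34 35 25
f 35 23 36
f 35 36 25
f 36 23 37
f 36 37 25
f 37 23 38
f 37 38 25
f 38 23 24
f 38 24 25
f 39 50 44
f 39 44 40
f 39 40 46
f 39 46 49
f 39 49 50
f 40 44 48
f 44 50 43
f 50 49 41
f 49 46 45
f 46 40 47
f 42 48 43
f 42 43 41
f 42 41 45
f 42 45 47
f 42 47 48
f 43 48 44
f 41 43 50
f 45 41 49
f 47 45 46
f 48 47 40



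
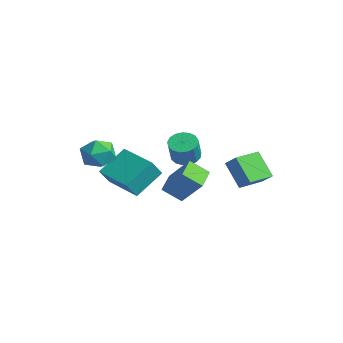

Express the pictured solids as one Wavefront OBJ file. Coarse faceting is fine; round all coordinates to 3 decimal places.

v -3.483 2.447 -0.634
v -2.874 2.933 -0.673
v -2.448 2.498 0.554
v -3.057 2.013 0.594
v -3.14 3.137 -0.509
v -2.714 2.702 0.718
v -3.485 3.182 -0.373
v -3.058 2.748 0.854
v -3.829 3.06 -0.296
v -3.403 2.625 0.931
v -4.094 2.797 -0.297
v -3.668 2.362 0.93
v -4.219 2.454 -0.375
v -3.793 2.019 0.852
v -4.176 2.109 -0.513
v -3.749 1.675 0.715
v -3.974 1.842 -0.677
v -3.547 1.408 0.55
v -3.659 1.714 -0.832
v -3.233 1.279 0.395
v -3.304 1.753 -0.942
v -2.878 1.319 0.286
v -2.991 1.952 -0.98
v -2.564 1.517 0.247
v -2.79 2.264 -0.94
v -2.363 1.829 0.288
v -2.748 2.618 -0.829
v -2.321 2.183 0.398
v -0.497 2.861 0.04
v 0.225 3.008 0.716
v -0.724 4.321 -0.035
v -0.002 4.468 0.641
v 0.622 2.972 -1.181
v 1.344 3.119 -0.505
v 0.395 4.432 -1.256
v 1.117 4.579 -0.58
v -3.61 -2.043 0.728
v -2.623 -1.992 0.73
v -3.537 -3.488 1.41
v -2.55 -3.437 1.412
v -3.076 -2.846 2.004
v -3.122 -1.953 1.583
v -3.038 -3.527 0.557
v -3.084 -2.634 0.136
v -2.27 -2.909 0.624
v -2.293 -2.488 1.519
v -3.867 -2.992 0.621
v -3.89 -2.571 1.516
v 0.218 -1.146 -0.316
v 1.254 -0.643 1.068
v -0.605 -0.235 -0.031
v 0.431 0.267 1.353
v 0.809 -0.387 -1.033
v 1.845 0.115 0.351
v -0.014 0.523 -0.748
v 1.022 1.026 0.636
v -3.925 -2.249 -0.698
v -4.135 -0.709 0.376
v -4.107 -1.588 -1.683
v -4.317 -0.047 -0.608
v -1.843 -1.873 -0.832
v -2.053 -0.332 0.243
v -2.025 -1.211 -1.816
v -2.235 0.329 -0.742
f 2 1 5
f 2 5 3
f 3 5 6
f 3 6 4
f 5 1 7
f 5 7 6
f 6 7 8
f 6 8 4
f 7 1 9
f 7 9 8
f 8 9 10
f 8 10 4
f 9 1 11
f 9 11 10
f 10 11 12
f 10 12 4
f 11 1 13
f 11 13 12
f 12 13 14
f 12 14 4
f 13 1 15
f 13 15 14
f 14 15 16
f 14 16 4
f 15 1 17
f 15 17 16
f 16 17 18
f 16 18 4
f 17 1 19
f 17 19 18
f 18 19 20
f 18 20 4
f 19 1 21
f 19 21 20
f 20 21 22
f 20 22 4
f 21 1 23
f 21 23 22
f 22 23 24
f 22 24 4
f 23 1 25
f 23 25 24
f 24 25 26
f 24 26 4
f 25 1 27
f 25 27 26
f 26 27 28
f 26 28 4
f 27 1 2
f 27 2 28
f 28 2 3
f 28 3 4
f 30 32 29
f 33 30 29
f 29 32 31
f 31 33 29
f 30 36 32
f 34 30 33
f 34 36 30
f 32 36 31
f 35 33 31
f 31 36 35
f 35 34 33
f 36 34 35
f 37 48 42
f 37 42 38
f 37 38 44
f 37 44 47
f 37 47 48
f 38 42 46
f 42 48 41
f 48 47 39
f 47 44 43
f 44 38 45
f 40 46 41
f 40 41 39
f 40 39 43
f 40 43 45
f 40 45 46
f 41 46 42
f 39 41 48
f 43 39 47
f 45 43 44
f 46 45 38
f 50 52 49
f 53 50 49
f 49 52 51
f 51 53 49
f 50 56 52
f 54 50 53
f 54 56 50
f 52 56 51
f 55 53 51
f 51 56 55
f 55 54 53
f 56 54 55
f 58 60 57
f 61 58 57
f 57 60 59
f 59 61 57
f 58 64 60
f 62 58 61
f 62 64 58
f 60 64 59
f 63 61 59
f 59 64 63
f 63 62 61
f 64 62 63



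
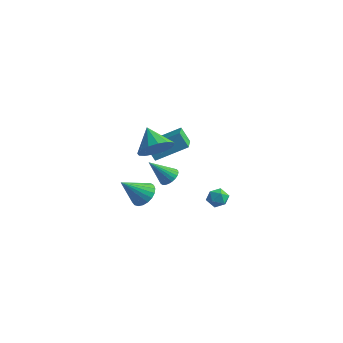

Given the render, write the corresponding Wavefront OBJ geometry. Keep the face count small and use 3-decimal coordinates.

v -3.516 1.991 -1.295
v -2.165 3.24 -0.39
v -4.515 3.639 -2.078
v -3.164 4.888 -1.173
v -2.896 1.952 -2.167
v -1.545 3.201 -1.262
v -3.895 3.6 -2.95
v -2.544 4.849 -2.045
v 2.879 -0.226 -1.411
v 3.269 -0.62 -1.754
v 2.591 -1.04 -0.806
v 2.981 -1.434 -1.149
v 3.238 -0.976 -0.762
v 3.416 -0.473 -1.136
v 2.444 -1.187 -1.424
v 2.622 -0.684 -1.798
v 3.001 -1.214 -1.762
v 3.491 -1.083 -1.353
v 2.369 -0.577 -1.207
v 2.859 -0.446 -0.798
v 0.495 -1.664 -0.131
v 1.024 -1.697 0.192
v -0.295 -2.376 1.091
v 0.938 -1.481 0.262
v 0.786 -1.294 0.273
v 0.589 -1.163 0.221
v 0.378 -1.108 0.117
v 0.185 -1.138 -0.026
v 0.039 -1.248 -0.184
v -0.038 -1.422 -0.335
v -0.033 -1.632 -0.454
v 0.052 -1.847 -0.524
v 0.205 -2.035 -0.535
v 0.402 -2.166 -0.483
v 0.613 -2.22 -0.379
v 0.806 -2.191 -0.236
v 0.952 -2.08 -0.078
v 1.028 -1.907 0.073
v -2.119 0.956 -0.388
v -1.403 0.96 0.421
v -3.201 1.624 0.568
v -1.33 1.449 0.161
v -1.469 1.807 -0.246
v -1.782 1.936 -0.691
v -2.185 1.803 -1.054
v -2.571 1.443 -1.239
v -2.835 0.953 -1.196
v -2.908 0.463 -0.936
v -2.769 0.106 -0.529
v -2.456 -0.024 -0.085
v -2.053 0.109 0.279
v -1.668 0.469 0.464
v -0.208 -2.992 -0.993
v 0.355 -2.742 -0.467
v -0.912 -3.988 0.233
v 0.112 -2.514 -0.422
v -0.188 -2.369 -0.476
v -0.49 -2.331 -0.619
v -0.744 -2.408 -0.827
v -0.905 -2.585 -1.063
v -0.945 -2.833 -1.288
v -0.858 -3.108 -1.462
v -0.659 -3.363 -1.554
v -0.381 -3.554 -1.55
v -0.074 -3.648 -1.449
v 0.211 -3.628 -1.27
v 0.423 -3.498 -1.042
v 0.526 -3.281 -0.807
v 0.502 -3.013 -0.603
f 2 4 1
f 5 2 1
f 1 4 3
f 3 5 1
f 2 8 4
f 6 2 5
f 6 8 2
f 4 8 3
f 7 5 3
f 3 8 7
f 7 6 5
f 8 6 7
f 9 20 14
f 9 14 10
f 9 10 16
f 9 16 19
f 9 19 20
f 10 14 18
f 14 20 13
f 20 19 11
f 19 16 15
f 16 10 17
f 12 18 13
f 12 13 11
f 12 11 15
f 12 15 17
f 12 17 18
f 13 18 14
f 11 13 20
f 15 11 19
f 17 15 16
f 18 17 10
f 22 21 24
f 22 24 23
f 24 21 25
f 24 25 23
f 25 21 26
f 25 26 23
f 26 21 27
f 26 27 23
f 27 21 28
f 27 28 23
f 28 21 29
f 28 29 23
f 29 21 30
f 29 30 23
f 30 21 31
f 30 31 23
f 31 21 32
f 31 32 23
f 32 21 33
f 32 33 23
f 33 21 34
f 33 34 23
f 34 21 35
f 34 35 23
f 35 21 36
f 35 36 23
f 36 21 37
f 36 37 23
f 37 21 38
f 37 38 23
f 38 21 22
f 38 22 23
f 40 39 42
f 40 42 41
f 42 39 43
f 42 43 41
f 43 39 44
f 43 44 41
f 44 39 45
f 44 45 41
f 45 39 46
f 45 46 41
f 46 39 47
f 46 47 41
f 47 39 48
f 47 48 41
f 48 39 49
f 48 49 41
f 49 39 50
f 49 50 41
f 50 39 51
f 50 51 41
f 51 39 52
f 51 52 41
f 52 39 40
f 52 40 41
f 54 53 56
f 54 56 55
f 56 53 57
f 56 57 55
f 57 53 58
f 57 58 55
f 58 53 59
f 58 59 55
f 59 53 60
f 59 60 55
f 60 53 61
f 60 61 55
f 61 53 62
f 61 62 55
f 62 53 63
f 62 63 55
f 63 53 64
f 63 64 55
f 64 53 65
f 64 65 55
f 65 53 66
f 65 66 55
f 66 53 67
f 66 67 55
f 67 53 68
f 67 68 55
f 68 53 69
f 68 69 55
f 69 53 54
f 69 54 55



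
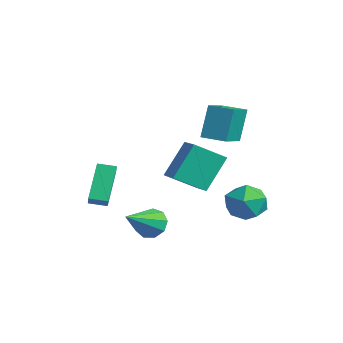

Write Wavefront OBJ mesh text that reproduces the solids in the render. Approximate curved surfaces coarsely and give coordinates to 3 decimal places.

v 2.618 -1.096 -4.296
v 3.23 -0.559 -3.991
v 3.502 -2.724 -3.204
v 2.763 -0.565 -3.622
v 2.228 -0.82 -3.568
v 1.875 -1.204 -3.855
v 1.87 -1.538 -4.348
v 2.214 -1.665 -4.816
v 2.748 -1.526 -5.041
v 3.22 -1.186 -4.917
v 3.411 -0.804 -4.502
v 3.261 -0.754 -1.086
v 2.943 0.408 0.634
v 3.557 0.717 -2.025
v 3.239 1.879 -0.305
v 4.381 -0.819 -0.835
v 4.063 0.343 0.885
v 4.677 0.652 -1.774
v 4.359 1.814 -0.054
v 1.734 1.777 0.3
v 1.418 2.314 2.095
v 0.512 3.11 -0.314
v 0.196 3.647 1.481
v 2.664 2.593 0.219
v 2.348 3.13 2.014
v 1.442 3.926 -0.395
v 1.126 4.463 1.4
v -0.618 -2.821 -3.987
v -1.639 -1.945 -2.31
v -0.192 -2.021 -4.146
v -1.212 -1.146 -2.468
v 0.272 -3.154 -3.272
v -0.748 -2.279 -1.594
v 0.699 -2.355 -3.43
v -0.322 -1.479 -1.753
v 2.905 4.296 -3.057
v 3.512 4.311 -4.054
v 2.968 2.409 -3.046
v 3.575 2.424 -4.043
v 4.066 2.807 -3.056
v 4.027 3.973 -3.062
v 2.453 2.747 -4.038
v 2.414 3.913 -4.044
v 3.233 3.353 -4.66
v 4.229 3.39 -4.053
v 2.251 3.33 -3.047
v 3.247 3.367 -2.44
f 2 1 4
f 2 4 3
f 4 1 5
f 4 5 3
f 5 1 6
f 5 6 3
f 6 1 7
f 6 7 3
f 7 1 8
f 7 8 3
f 8 1 9
f 8 9 3
f 9 1 10
f 9 10 3
f 10 1 11
f 10 11 3
f 11 1 2
f 11 2 3
f 13 15 12
f 16 13 12
f 12 15 14
f 14 16 12
f 13 19 15
f 17 13 16
f 17 19 13
f 15 19 14
f 18 16 14
f 14 19 18
f 18 17 16
f 19 17 18
f 21 23 20
f 24 21 20
f 20 23 22
f 22 24 20
f 21 27 23
f 25 21 24
f 25 27 21
f 23 27 22
f 26 24 22
f 22 27 26
f 26 25 24
f 27 25 26
f 29 31 28
f 32 29 28
f 28 31 30
f 30 32 28
f 29 35 31
f 33 29 32
f 33 35 29
f 31 35 30
f 34 32 30
f 30 35 34
f 34 33 32
f 35 33 34
f 36 47 41
f 36 41 37
f 36 37 43
f 36 43 46
f 36 46 47
f 37 41 45
f 41 47 40
f 47 46 38
f 46 43 42
f 43 37 44
f 39 45 40
f 39 40 38
f 39 38 42
f 39 42 44
f 39 44 45
f 40 45 41
f 38 40 47
f 42 38 46
f 44 42 43
f 45 44 37



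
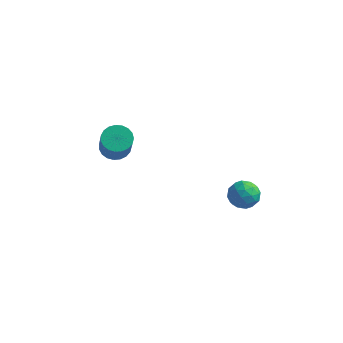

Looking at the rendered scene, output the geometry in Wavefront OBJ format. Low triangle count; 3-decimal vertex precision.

v 0.828 3.155 0.327
v 1.216 3.184 0.94
v 1.704 2.576 -0.2
v 2.092 2.605 0.413
v 1.497 2.191 0.379
v 0.956 2.548 0.705
v 1.964 3.212 0.035
v 1.423 3.569 0.361
v 1.918 3.219 0.759
v 1.629 2.588 0.972
v 1.291 3.172 -0.232
v 1.002 2.541 -0.019
v 0.945 3.22 0.68
v 1.975 2.54 0.06
v 1.625 2.297 0.041
v 1.853 2.314 0.401
v 0.793 2.846 0.542
v 1.021 2.864 0.902
v 1.186 2.28 0.572
v 1.899 2.896 -0.162
v 2.127 2.914 0.198
v 1.067 3.446 0.339
v 1.295 3.463 0.699
v 1.734 3.48 0.168
v 1.586 3.258 0.934
v 2.1 2.918 0.624
v 2.025 3.274 0.402
v 1.707 3.484 0.593
v 1.416 2.887 1.059
v 1.931 2.547 0.749
v 1.581 2.304 0.729
v 1.263 2.514 0.921
v 1.829 2.908 0.952
v 0.989 3.213 -0.009
v 1.504 2.873 -0.319
v 1.657 3.246 -0.181
v 1.339 3.456 0.011
v 0.82 2.842 0.116
v 1.334 2.502 -0.194
v 1.213 2.276 0.147
v 0.895 2.486 0.338
v 1.091 2.852 -0.212
v -4.044 2.273 1.917
v -3.455 2.591 1.88
v -2.948 1.805 3.227
v -3.536 1.487 3.263
v -3.605 2.765 2.038
v -3.098 1.978 3.385
v -3.831 2.853 2.175
v -3.324 2.067 3.522
v -4.093 2.842 2.267
v -3.586 2.056 3.614
v -4.347 2.732 2.299
v -3.84 1.946 3.646
v -4.549 2.543 2.264
v -4.042 1.756 3.611
v -4.663 2.307 2.169
v -4.156 1.521 3.516
v -4.67 2.065 2.031
v -4.163 1.279 3.378
v -4.569 1.859 1.873
v -4.062 1.073 3.22
v -4.377 1.725 1.722
v -3.869 0.939 3.069
v -4.127 1.686 1.605
v -3.62 0.9 2.952
v -3.863 1.748 1.542
v -3.356 0.962 2.889
v -3.63 1.901 1.543
v -3.123 1.115 2.89
v -3.469 2.118 1.61
v -2.961 1.332 2.956
v -3.407 2.362 1.729
v -2.899 1.576 3.076
f 1 38 17
f 38 12 41
f 17 41 6
f 38 41 17
f 1 17 13
f 17 6 18
f 13 18 2
f 17 18 13
f 1 13 22
f 13 2 23
f 22 23 8
f 13 23 22
f 1 22 34
f 22 8 37
f 34 37 11
f 22 37 34
f 1 34 38
f 34 11 42
f 38 42 12
f 34 42 38
f 2 18 29
f 18 6 32
f 29 32 10
f 18 32 29
f 6 41 19
f 41 12 40
f 19 40 5
f 41 40 19
f 12 42 39
f 42 11 35
f 39 35 3
f 42 35 39
f 11 37 36
f 37 8 24
f 36 24 7
f 37 24 36
f 8 23 28
f 23 2 25
f 28 25 9
f 23 25 28
f 4 30 16
f 30 10 31
f 16 31 5
f 30 31 16
f 4 16 14
f 16 5 15
f 14 15 3
f 16 15 14
f 4 14 21
f 14 3 20
f 21 20 7
f 14 20 21
f 4 21 26
f 21 7 27
f 26 27 9
f 21 27 26
f 4 26 30
f 26 9 33
f 30 33 10
f 26 33 30
f 5 31 19
f 31 10 32
f 19 32 6
f 31 32 19
f 3 15 39
f 15 5 40
f 39 40 12
f 15 40 39
f 7 20 36
f 20 3 35
f 36 35 11
f 20 35 36
f 9 27 28
f 27 7 24
f 28 24 8
f 27 24 28
f 10 33 29
f 33 9 25
f 29 25 2
f 33 25 29
f 44 43 47
f 44 47 45
f 45 47 48
f 45 48 46
f 47 43 49
f 47 49 48
f 48 49 50
f 48 50 46
f 49 43 51
f 49 51 50
f 50 51 52
f 50 52 46
f 51 43 53
f 51 53 52
f 52 53 54
f 52 54 46
f 53 43 55
f 53 55 54
f 54 55 56
f 54 56 46
f 55 43 57
f 55 57 56
f 56 57 58
f 56 58 46
f 57 43 59
f 57 59 58
f 58 59 60
f 58 60 46
f 59 43 61
f 59 61 60
f 60 61 62
f 60 62 46
f 61 43 63
f 61 63 62
f 62 63 64
f 62 64 46
f 63 43 65
f 63 65 64
f 64 65 66
f 64 66 46
f 65 43 67
f 65 67 66
f 66 67 68
f 66 68 46
f 67 43 69
f 67 69 68
f 68 69 70
f 68 70 46
f 69 43 71
f 69 71 70
f 70 71 72
f 70 72 46
f 71 43 73
f 71 73 72
f 72 73 74
f 72 74 46
f 73 43 44
f 73 44 74
f 74 44 45
f 74 45 46



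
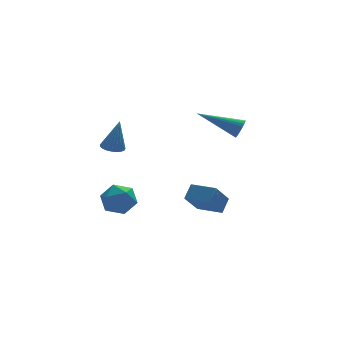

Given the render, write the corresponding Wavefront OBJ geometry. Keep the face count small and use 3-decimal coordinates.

v -0.501 -3.579 0.058
v -0.026 -3.143 0.657
v -1.31 -2.579 -0.029
v -0.835 -2.142 0.569
v 0.335 -2.998 -1.029
v 0.81 -2.561 -0.431
v -0.474 -1.997 -1.117
v 0.001 -1.561 -0.518
v -2.651 3.042 -1.951
v -2.095 2.51 -2.537
v -3.545 1.79 -1.663
v -2.989 1.258 -2.249
v -2.638 1.575 -1.405
v -2.085 2.349 -1.584
v -3.555 1.951 -2.616
v -3.002 2.725 -2.795
v -2.654 1.836 -2.949
v -2.087 1.603 -2.2
v -3.553 2.697 -2
v -2.986 2.464 -1.251
v -2.658 3.486 0.723
v -2.215 3.084 0.605
v -2.342 3.334 2.437
v -2.089 3.304 0.602
v -2.061 3.556 0.619
v -2.137 3.796 0.654
v -2.303 3.981 0.701
v -2.53 4.082 0.752
v -2.78 4.079 0.798
v -3.008 3.974 0.831
v -3.176 3.784 0.845
v -3.255 3.543 0.838
v -3.23 3.292 0.811
v -3.106 3.075 0.769
v -2.905 2.928 0.719
v -2.662 2.878 0.669
v -2.417 2.934 0.629
v 1.902 -1.176 3.196
v 2.213 -0.934 3.565
v 0.158 -0.224 4.044
v 2.216 -0.792 3.41
v 2.17 -0.708 3.222
v 2.084 -0.695 3.031
v 1.97 -0.756 2.864
v 1.846 -0.88 2.748
v 1.73 -1.049 2.7
v 1.64 -1.238 2.728
v 1.591 -1.417 2.827
v 1.588 -1.56 2.982
v 1.634 -1.644 3.17
v 1.72 -1.657 3.362
v 1.834 -1.596 3.528
v 1.958 -1.472 3.644
v 2.074 -1.302 3.692
v 2.164 -1.113 3.665
f 2 4 1
f 5 2 1
f 1 4 3
f 3 5 1
f 2 8 4
f 6 2 5
f 6 8 2
f 4 8 3
f 7 5 3
f 3 8 7
f 7 6 5
f 8 6 7
f 9 20 14
f 9 14 10
f 9 10 16
f 9 16 19
f 9 19 20
f 10 14 18
f 14 20 13
f 20 19 11
f 19 16 15
f 16 10 17
f 12 18 13
f 12 13 11
f 12 11 15
f 12 15 17
f 12 17 18
f 13 18 14
f 11 13 20
f 15 11 19
f 17 15 16
f 18 17 10
f 22 21 24
f 22 24 23
f 24 21 25
f 24 25 23
f 25 21 26
f 25 26 23
f 26 21 27
f 26 27 23
f 27 21 28
f 27 28 23
f 28 21 29
f 28 29 23
f 29 21 30
f 29 30 23
f 30 21 31
f 30 31 23
f 31 21 32
f 31 32 23
f 32 21 33
f 32 33 23
f 33 21 34
f 33 34 23
f 34 21 35
f 34 35 23
f 35 21 36
f 35 36 23
f 36 21 37
f 36 37 23
f 37 21 22
f 37 22 23
f 39 38 41
f 39 41 40
f 41 38 42
f 41 42 40
f 42 38 43
f 42 43 40
f 43 38 44
f 43 44 40
f 44 38 45
f 44 45 40
f 45 38 46
f 45 46 40
f 46 38 47
f 46 47 40
f 47 38 48
f 47 48 40
f 48 38 49
f 48 49 40
f 49 38 50
f 49 50 40
f 50 38 51
f 50 51 40
f 51 38 52
f 51 52 40
f 52 38 53
f 52 53 40
f 53 38 54
f 53 54 40
f 54 38 55
f 54 55 40
f 55 38 39
f 55 39 40



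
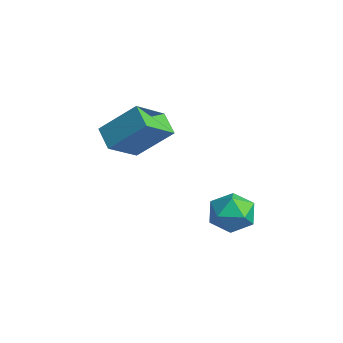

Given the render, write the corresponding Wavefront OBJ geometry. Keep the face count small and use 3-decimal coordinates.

v -1.007 0.387 1.597
v -2.117 0.466 2.189
v -1.49 1.929 0.488
v -2.6 2.007 1.08
v -0.12 1.733 3.08
v -1.23 1.811 3.672
v -0.603 3.274 1.971
v -1.713 3.353 2.563
v 3.943 4.562 -1.396
v 4.328 3.93 -0.576
v 2.312 3.87 -1.164
v 2.697 3.238 -0.344
v 2.626 4.332 -0.212
v 3.633 4.76 -0.355
v 3.007 3.04 -1.385
v 4.014 3.468 -1.528
v 3.749 2.99 -0.569
v 3.513 3.788 0.156
v 3.127 4.012 -1.896
v 2.891 4.81 -1.171
f 2 4 1
f 5 2 1
f 1 4 3
f 3 5 1
f 2 8 4
f 6 2 5
f 6 8 2
f 4 8 3
f 7 5 3
f 3 8 7
f 7 6 5
f 8 6 7
f 9 20 14
f 9 14 10
f 9 10 16
f 9 16 19
f 9 19 20
f 10 14 18
f 14 20 13
f 20 19 11
f 19 16 15
f 16 10 17
f 12 18 13
f 12 13 11
f 12 11 15
f 12 15 17
f 12 17 18
f 13 18 14
f 11 13 20
f 15 11 19
f 17 15 16
f 18 17 10



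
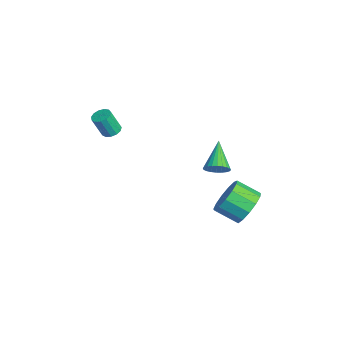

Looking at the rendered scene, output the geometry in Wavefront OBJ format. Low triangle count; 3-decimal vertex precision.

v 3.497 1.93 -4.288
v 4.165 2.094 -3.468
v 3.57 1.035 -2.772
v 2.903 0.87 -3.592
v 3.679 2.436 -3.363
v 3.085 1.377 -2.667
v 3.136 2.617 -3.552
v 2.541 1.558 -2.855
v 2.707 2.579 -3.974
v 2.113 1.52 -3.278
v 2.529 2.336 -4.497
v 1.935 1.277 -3.8
v 2.659 1.963 -4.952
v 2.065 0.904 -4.256
v 3.055 1.58 -5.198
v 2.46 0.521 -4.501
v 3.591 1.308 -5.154
v 2.996 0.249 -4.457
v 4.097 1.233 -4.836
v 3.503 0.174 -4.139
v 4.413 1.379 -4.343
v 3.819 0.32 -3.647
v 4.438 1.7 -3.834
v 3.844 0.641 -3.137
v -3.44 -3.57 -2.52
v -3.064 -3.95 -2.686
v -3.043 -4.489 -1.406
v -3.42 -4.11 -1.24
v -2.9 -3.7 -2.584
v -2.879 -4.24 -1.303
v -2.907 -3.41 -2.461
v -2.886 -3.949 -1.181
v -3.084 -3.17 -2.358
v -3.063 -3.71 -1.077
v -3.374 -3.057 -2.305
v -3.353 -3.597 -1.025
v -3.685 -3.108 -2.321
v -3.664 -3.647 -1.041
v -3.919 -3.305 -2.401
v -3.898 -3.844 -1.12
v -4 -3.586 -2.518
v -3.979 -4.126 -1.237
v -3.904 -3.862 -2.636
v -3.883 -4.402 -1.355
v -3.661 -4.046 -2.717
v -3.64 -4.586 -1.436
v -3.347 -4.079 -2.736
v -3.327 -4.618 -1.455
v 1.268 0.847 -2.824
v 1.711 1.029 -2.313
v -0.148 1.293 -1.756
v 1.684 1.265 -2.448
v 1.594 1.438 -2.639
v 1.455 1.52 -2.859
v 1.287 1.501 -3.073
v 1.116 1.381 -3.25
v 0.968 1.18 -3.362
v 0.867 0.929 -3.392
v 0.826 0.665 -3.335
v 0.852 0.428 -3.201
v 0.942 0.256 -3.01
v 1.082 0.173 -2.79
v 1.25 0.193 -2.575
v 1.421 0.312 -2.399
v 1.568 0.513 -2.287
v 1.67 0.764 -2.257
f 2 1 5
f 2 5 3
f 3 5 6
f 3 6 4
f 5 1 7
f 5 7 6
f 6 7 8
f 6 8 4
f 7 1 9
f 7 9 8
f 8 9 10
f 8 10 4
f 9 1 11
f 9 11 10
f 10 11 12
f 10 12 4
f 11 1 13
f 11 13 12
f 12 13 14
f 12 14 4
f 13 1 15
f 13 15 14
f 14 15 16
f 14 16 4
f 15 1 17
f 15 17 16
f 16 17 18
f 16 18 4
f 17 1 19
f 17 19 18
f 18 19 20
f 18 20 4
f 19 1 21
f 19 21 20
f 20 21 22
f 20 22 4
f 21 1 23
f 21 23 22
f 22 23 24
f 22 24 4
f 23 1 2
f 23 2 24
f 24 2 3
f 24 3 4
f 26 25 29
f 26 29 27
f 27 29 30
f 27 30 28
f 29 25 31
f 29 31 30
f 30 31 32
f 30 32 28
f 31 25 33
f 31 33 32
f 32 33 34
f 32 34 28
f 33 25 35
f 33 35 34
f 34 35 36
f 34 36 28
f 35 25 37
f 35 37 36
f 36 37 38
f 36 38 28
f 37 25 39
f 37 39 38
f 38 39 40
f 38 40 28
f 39 25 41
f 39 41 40
f 40 41 42
f 40 42 28
f 41 25 43
f 41 43 42
f 42 43 44
f 42 44 28
f 43 25 45
f 43 45 44
f 44 45 46
f 44 46 28
f 45 25 47
f 45 47 46
f 46 47 48
f 46 48 28
f 47 25 26
f 47 26 48
f 48 26 27
f 48 27 28
f 50 49 52
f 50 52 51
f 52 49 53
f 52 53 51
f 53 49 54
f 53 54 51
f 54 49 55
f 54 55 51
f 55 49 56
f 55 56 51
f 56 49 57
f 56 57 51
f 57 49 58
f 57 58 51
f 58 49 59
f 58 59 51
f 59 49 60
f 59 60 51
f 60 49 61
f 60 61 51
f 61 49 62
f 61 62 51
f 62 49 63
f 62 63 51
f 63 49 64
f 63 64 51
f 64 49 65
f 64 65 51
f 65 49 66
f 65 66 51
f 66 49 50
f 66 50 51



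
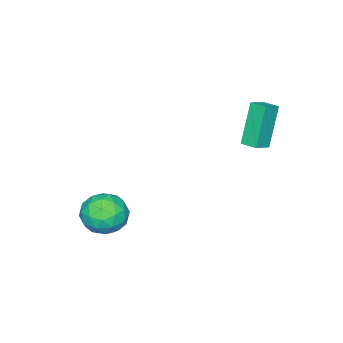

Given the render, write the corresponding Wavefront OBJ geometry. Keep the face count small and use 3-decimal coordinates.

v -1.616 3.74 0.015
v -2.512 3.544 1.926
v -1.566 4.532 0.119
v -2.462 4.336 2.031
v -0.838 3.644 0.369
v -1.734 3.448 2.281
v -0.788 4.436 0.474
v -1.684 4.24 2.385
v 2.479 0.374 -3.611
v 3.489 0.762 -3.769
v 3.151 -1.042 -2.791
v 4.161 -0.654 -2.949
v 3.484 -0.15 -2.253
v 3.069 0.725 -2.76
v 3.571 -1.005 -3.8
v 3.156 -0.13 -4.307
v 4.164 -0.09 -3.886
v 4.11 0.438 -2.93
v 2.53 -0.718 -3.63
v 2.476 -0.19 -2.674
v 2.925 0.692 -3.762
v 3.715 -0.972 -2.798
v 3.318 -0.676 -2.389
v 3.911 -0.448 -2.482
v 2.678 0.671 -3.169
v 3.271 0.899 -3.262
v 3.269 0.363 -2.371
v 3.369 -1.179 -3.298
v 3.962 -0.951 -3.391
v 2.729 0.168 -4.078
v 3.322 0.396 -4.171
v 3.371 -0.643 -4.189
v 3.915 0.419 -3.924
v 4.311 -0.413 -3.441
v 3.964 -0.619 -3.941
v 3.719 -0.105 -4.24
v 3.884 0.73 -3.362
v 4.279 -0.102 -2.879
v 3.881 0.194 -2.471
v 3.637 0.709 -2.769
v 4.281 0.229 -3.43
v 2.361 -0.178 -3.681
v 2.756 -1.01 -3.198
v 3.003 -0.989 -3.791
v 2.759 -0.474 -4.089
v 2.329 0.133 -3.119
v 2.725 -0.699 -2.636
v 2.921 -0.175 -2.32
v 2.676 0.339 -2.619
v 2.359 -0.509 -3.13
f 2 4 1
f 5 2 1
f 1 4 3
f 3 5 1
f 2 8 4
f 6 2 5
f 6 8 2
f 4 8 3
f 7 5 3
f 3 8 7
f 7 6 5
f 8 6 7
f 9 46 25
f 46 20 49
f 25 49 14
f 46 49 25
f 9 25 21
f 25 14 26
f 21 26 10
f 25 26 21
f 9 21 30
f 21 10 31
f 30 31 16
f 21 31 30
f 9 30 42
f 30 16 45
f 42 45 19
f 30 45 42
f 9 42 46
f 42 19 50
f 46 50 20
f 42 50 46
f 10 26 37
f 26 14 40
f 37 40 18
f 26 40 37
f 14 49 27
f 49 20 48
f 27 48 13
f 49 48 27
f 20 50 47
f 50 19 43
f 47 43 11
f 50 43 47
f 19 45 44
f 45 16 32
f 44 32 15
f 45 32 44
f 16 31 36
f 31 10 33
f 36 33 17
f 31 33 36
f 12 38 24
f 38 18 39
f 24 39 13
f 38 39 24
f 12 24 22
f 24 13 23
f 22 23 11
f 24 23 22
f 12 22 29
f 22 11 28
f 29 28 15
f 22 28 29
f 12 29 34
f 29 15 35
f 34 35 17
f 29 35 34
f 12 34 38
f 34 17 41
f 38 41 18
f 34 41 38
f 13 39 27
f 39 18 40
f 27 40 14
f 39 40 27
f 11 23 47
f 23 13 48
f 47 48 20
f 23 48 47
f 15 28 44
f 28 11 43
f 44 43 19
f 28 43 44
f 17 35 36
f 35 15 32
f 36 32 16
f 35 32 36
f 18 41 37
f 41 17 33
f 37 33 10
f 41 33 37



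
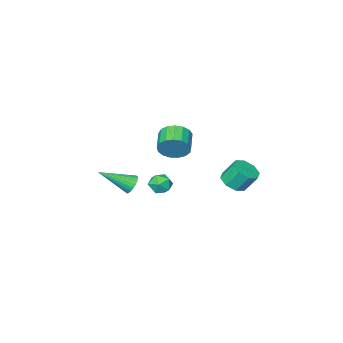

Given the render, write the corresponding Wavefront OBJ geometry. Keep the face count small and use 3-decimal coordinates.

v -0.309 -2.481 2.94
v 0.225 -2.555 3.758
v -0.617 -3.533 4.219
v -1.151 -3.459 3.4
v -0.096 -2.23 3.862
v -0.938 -3.207 4.323
v -0.466 -1.962 3.756
v -1.307 -2.939 4.217
v -0.8 -1.813 3.462
v -1.641 -2.79 3.923
v -1.021 -1.817 3.048
v -1.863 -2.794 3.509
v -1.08 -1.973 2.61
v -1.921 -2.951 3.071
v -0.962 -2.246 2.247
v -1.803 -3.223 2.708
v -0.694 -2.572 2.043
v -1.536 -3.55 2.504
v -0.338 -2.878 2.044
v -1.18 -3.856 2.505
v 0.024 -3.093 2.25
v -0.818 -4.071 2.711
v 0.31 -3.168 2.614
v -0.532 -4.145 3.075
v 0.454 -3.085 3.053
v -0.387 -4.063 3.514
v 0.424 -2.864 3.466
v -0.418 -3.842 3.927
v 1.785 -0.14 2.265
v 2.533 -0.128 2.052
v 1.567 -1.072 1.448
v 2.315 -1.06 1.235
v 2.117 -1.311 1.944
v 2.252 -0.735 2.449
v 1.848 -0.465 1.051
v 1.983 0.111 1.556
v 2.572 -0.329 1.301
v 2.738 -0.852 1.853
v 1.362 -0.348 1.647
v 1.528 -0.871 2.199
v -3.437 -0.947 -0.158
v -2.996 -0.184 -0.386
v -3.462 0.43 0.77
v -3.903 -0.333 0.998
v -3.645 -0.203 -0.638
v -4.111 0.412 0.518
v -4.172 -0.657 -0.609
v -4.638 -0.043 0.547
v -4.268 -1.282 -0.316
v -4.735 -0.667 0.841
v -3.878 -1.71 0.07
v -4.344 -1.096 1.226
v -3.229 -1.692 0.322
v -3.695 -1.077 1.478
v -2.702 -1.237 0.293
v -3.168 -0.623 1.449
v -2.605 -0.613 -0.001
v -3.072 0.002 1.156
v 3.198 -1.712 1.576
v 3.391 -2.011 1.008
v 4.762 -2.728 2.644
v 3.536 -1.794 1.003
v 3.63 -1.564 1.085
v 3.657 -1.356 1.241
v 3.615 -1.203 1.449
v 3.509 -1.127 1.676
v 3.356 -1.14 1.887
v 3.179 -1.24 2.051
v 3.005 -1.412 2.143
v 2.86 -1.63 2.148
v 2.766 -1.86 2.066
v 2.739 -2.067 1.91
v 2.781 -2.22 1.702
v 2.886 -2.296 1.475
v 3.04 -2.283 1.264
v 3.217 -2.183 1.1
f 2 1 5
f 2 5 3
f 3 5 6
f 3 6 4
f 5 1 7
f 5 7 6
f 6 7 8
f 6 8 4
f 7 1 9
f 7 9 8
f 8 9 10
f 8 10 4
f 9 1 11
f 9 11 10
f 10 11 12
f 10 12 4
f 11 1 13
f 11 13 12
f 12 13 14
f 12 14 4
f 13 1 15
f 13 15 14
f 14 15 16
f 14 16 4
f 15 1 17
f 15 17 16
f 16 17 18
f 16 18 4
f 17 1 19
f 17 19 18
f 18 19 20
f 18 20 4
f 19 1 21
f 19 21 20
f 20 21 22
f 20 22 4
f 21 1 23
f 21 23 22
f 22 23 24
f 22 24 4
f 23 1 25
f 23 25 24
f 24 25 26
f 24 26 4
f 25 1 27
f 25 27 26
f 26 27 28
f 26 28 4
f 27 1 2
f 27 2 28
f 28 2 3
f 28 3 4
f 29 40 34
f 29 34 30
f 29 30 36
f 29 36 39
f 29 39 40
f 30 34 38
f 34 40 33
f 40 39 31
f 39 36 35
f 36 30 37
f 32 38 33
f 32 33 31
f 32 31 35
f 32 35 37
f 32 37 38
f 33 38 34
f 31 33 40
f 35 31 39
f 37 35 36
f 38 37 30
f 42 41 45
f 42 45 43
f 43 45 46
f 43 46 44
f 45 41 47
f 45 47 46
f 46 47 48
f 46 48 44
f 47 41 49
f 47 49 48
f 48 49 50
f 48 50 44
f 49 41 51
f 49 51 50
f 50 51 52
f 50 52 44
f 51 41 53
f 51 53 52
f 52 53 54
f 52 54 44
f 53 41 55
f 53 55 54
f 54 55 56
f 54 56 44
f 55 41 57
f 55 57 56
f 56 57 58
f 56 58 44
f 57 41 42
f 57 42 58
f 58 42 43
f 58 43 44
f 60 59 62
f 60 62 61
f 62 59 63
f 62 63 61
f 63 59 64
f 63 64 61
f 64 59 65
f 64 65 61
f 65 59 66
f 65 66 61
f 66 59 67
f 66 67 61
f 67 59 68
f 67 68 61
f 68 59 69
f 68 69 61
f 69 59 70
f 69 70 61
f 70 59 71
f 70 71 61
f 71 59 72
f 71 72 61
f 72 59 73
f 72 73 61
f 73 59 74
f 73 74 61
f 74 59 75
f 74 75 61
f 75 59 76
f 75 76 61
f 76 59 60
f 76 60 61

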